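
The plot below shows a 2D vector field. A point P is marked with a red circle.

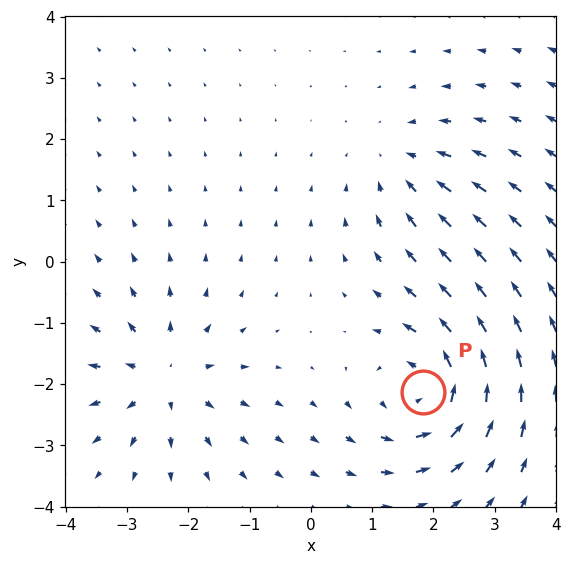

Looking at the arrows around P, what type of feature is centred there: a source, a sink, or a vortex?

At P (1.8, -2.1) the arrows circulate counterclockwise. Divergence ≈0, curl about +5 — near-zero divergence with nonzero curl is a vortex.

vortex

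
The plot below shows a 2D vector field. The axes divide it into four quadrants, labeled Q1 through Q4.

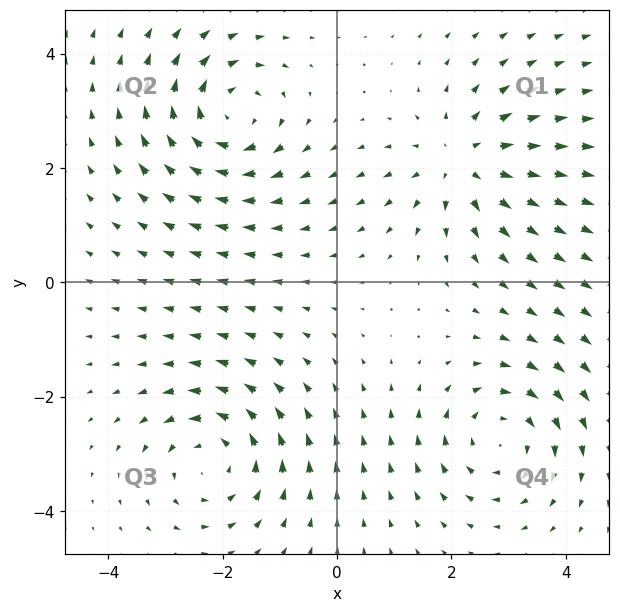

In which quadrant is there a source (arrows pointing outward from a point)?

The source sits at approximately (2.2, 2.1), which lies in quadrant Q1. The divergence there is about +3, positive as expected for a source.

Q1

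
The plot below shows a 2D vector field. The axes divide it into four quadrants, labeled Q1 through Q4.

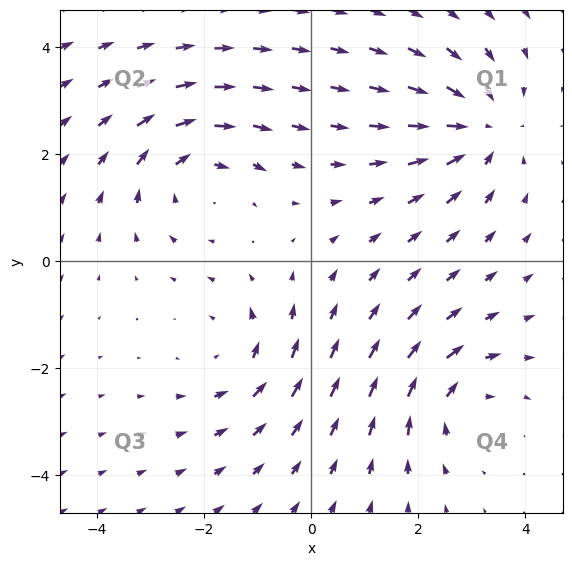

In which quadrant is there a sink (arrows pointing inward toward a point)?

The sink sits at approximately (3.2, 2.5), which lies in quadrant Q1. The divergence there is about -4, negative as expected for a sink.

Q1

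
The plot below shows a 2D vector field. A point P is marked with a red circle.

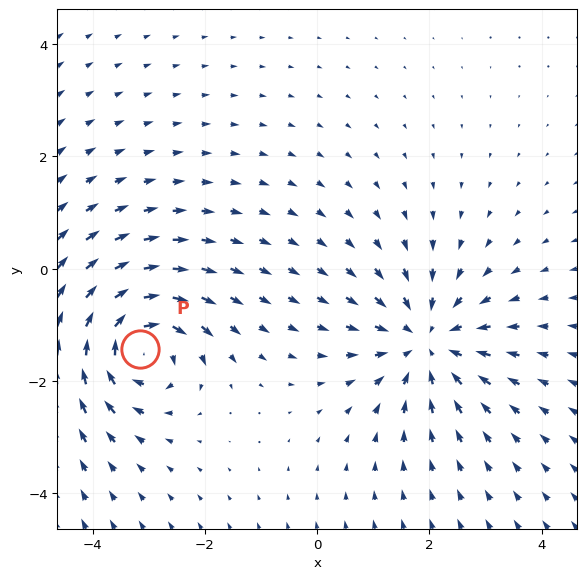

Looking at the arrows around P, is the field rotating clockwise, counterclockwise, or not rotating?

clockwise

Near P at (-3.2, -1.4) the arrows circulate clockwise. The curl (z-component) there is about -4; negative curl means clockwise rotation.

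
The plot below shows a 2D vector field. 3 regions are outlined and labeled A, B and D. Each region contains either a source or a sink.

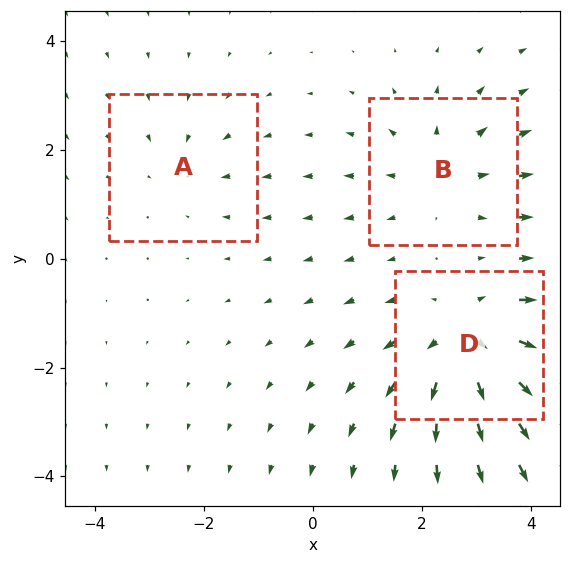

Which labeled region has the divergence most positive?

Divergence at each region's feature centre — A: about -2, B: about +3, D: about +5. Region D is most positive.

D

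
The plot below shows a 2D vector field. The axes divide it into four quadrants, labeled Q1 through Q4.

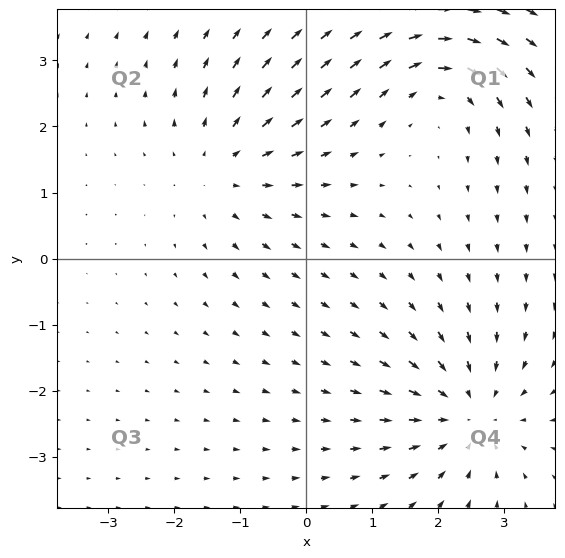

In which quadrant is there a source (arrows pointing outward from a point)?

Q2

The source sits at approximately (-1.3, 1.4), which lies in quadrant Q2. The divergence there is about +3, positive as expected for a source.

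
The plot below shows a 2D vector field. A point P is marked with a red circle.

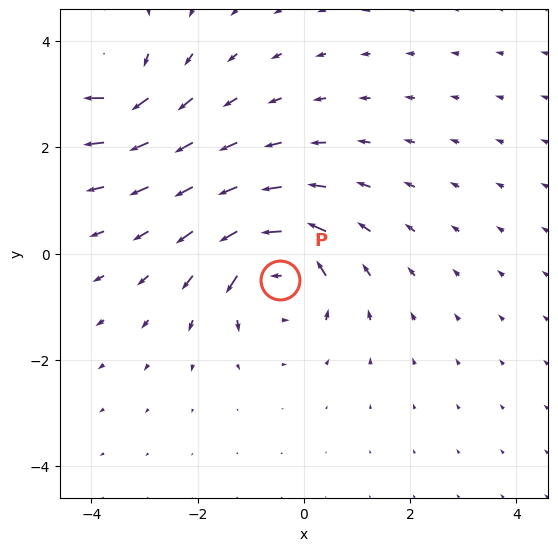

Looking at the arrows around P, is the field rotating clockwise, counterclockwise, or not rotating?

Near P at (-0.4, -0.5) the arrows circulate counterclockwise. The curl (z-component) there is about +5; positive curl means counterclockwise rotation.

counterclockwise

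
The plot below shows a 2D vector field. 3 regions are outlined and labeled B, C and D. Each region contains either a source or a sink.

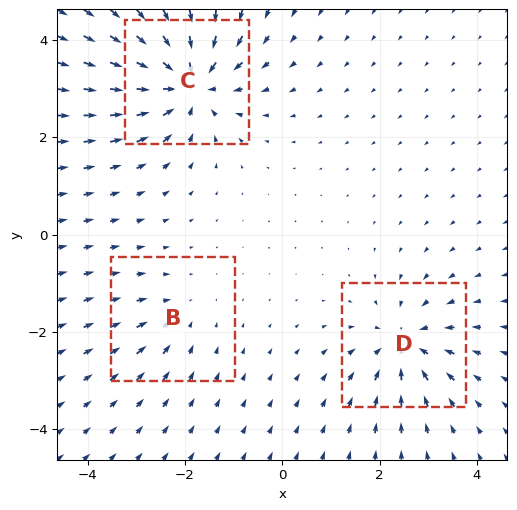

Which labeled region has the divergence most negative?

Divergence at each region's feature centre — B: about -2, C: about -6, D: about -4. Region C is most negative.

C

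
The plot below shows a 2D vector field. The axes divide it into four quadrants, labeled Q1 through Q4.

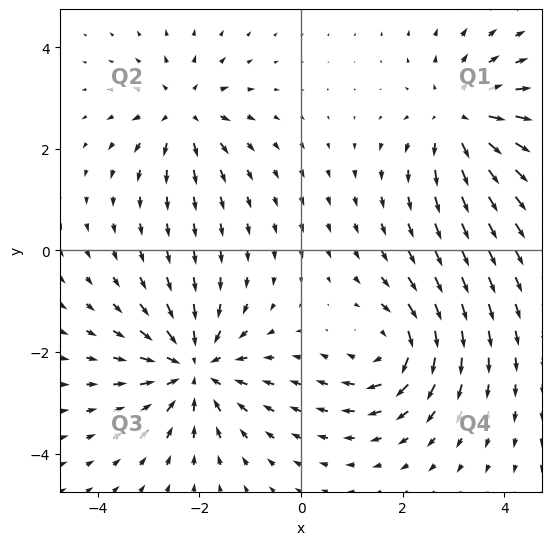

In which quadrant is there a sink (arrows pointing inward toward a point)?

Q3

The sink sits at approximately (-2.1, -2.3), which lies in quadrant Q3. The divergence there is about -5, negative as expected for a sink.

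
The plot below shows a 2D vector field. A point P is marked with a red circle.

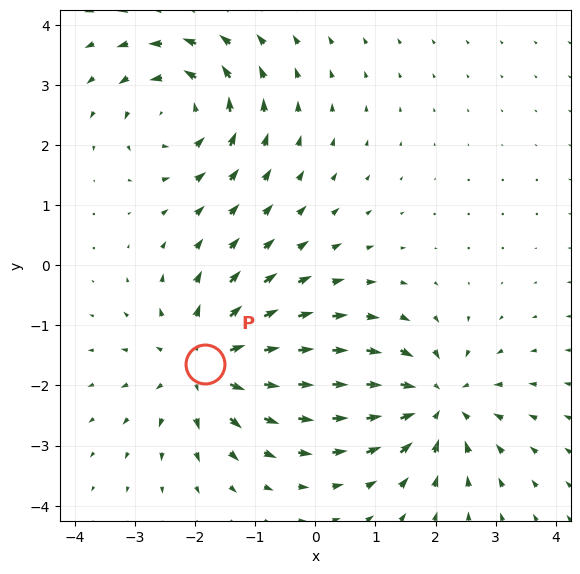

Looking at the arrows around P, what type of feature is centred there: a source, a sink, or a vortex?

At P (-1.8, -1.7) the arrows spread outward. Divergence about +5, curl ≈0 — positive divergence with near-zero curl is a source.

source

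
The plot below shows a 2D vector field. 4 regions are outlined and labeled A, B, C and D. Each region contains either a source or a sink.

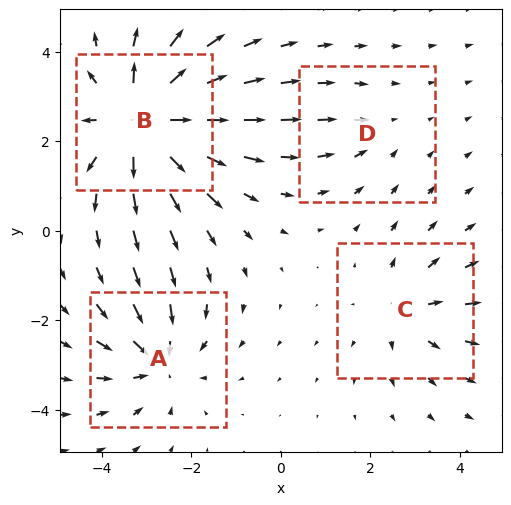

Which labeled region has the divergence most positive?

Divergence at each region's feature centre — A: about -4, B: about +7, C: about +3, D: about -2. Region B is most positive.

B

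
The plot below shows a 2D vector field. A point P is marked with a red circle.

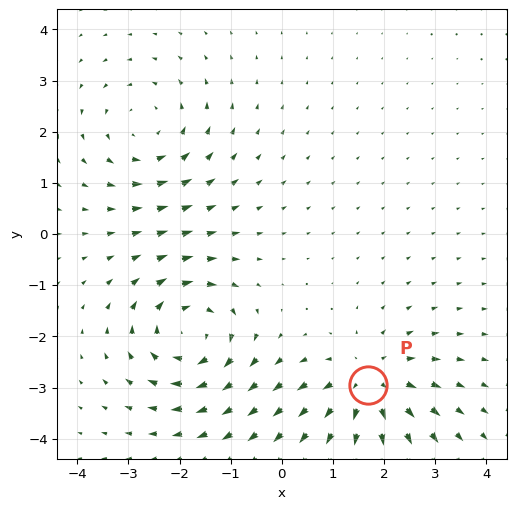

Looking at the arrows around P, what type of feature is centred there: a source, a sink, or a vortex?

source

At P (1.7, -2.9) the arrows spread outward. Divergence about +4, curl ≈0 — positive divergence with near-zero curl is a source.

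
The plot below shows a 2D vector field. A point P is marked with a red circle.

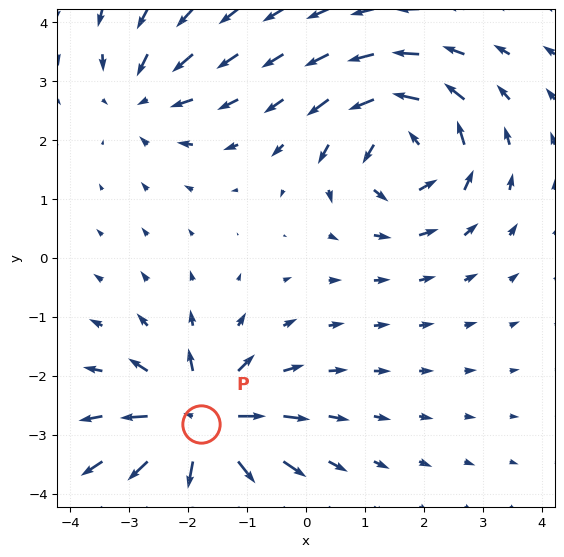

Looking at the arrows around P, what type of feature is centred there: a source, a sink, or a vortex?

source

At P (-1.8, -2.8) the arrows spread outward. Divergence about +7, curl ≈0 — positive divergence with near-zero curl is a source.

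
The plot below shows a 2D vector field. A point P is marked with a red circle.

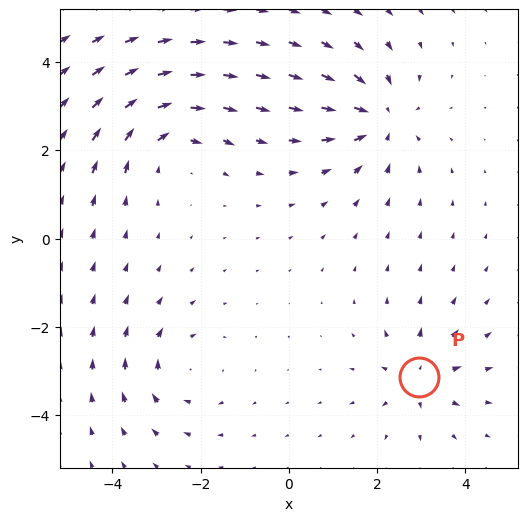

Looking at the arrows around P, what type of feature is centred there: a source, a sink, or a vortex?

At P (2.9, -3.1) the arrows spread outward. Divergence about +4, curl ≈0 — positive divergence with near-zero curl is a source.

source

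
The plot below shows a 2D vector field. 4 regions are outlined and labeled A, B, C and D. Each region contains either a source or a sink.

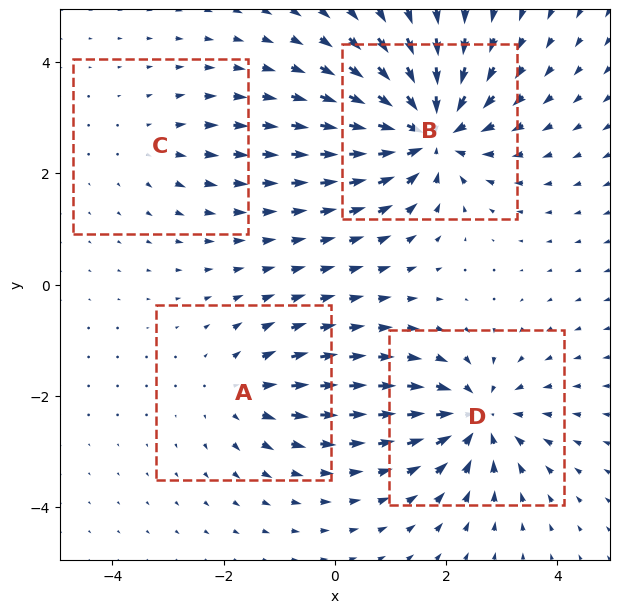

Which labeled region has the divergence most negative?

B

Divergence at each region's feature centre — A: about +3, B: about -7, C: about +2, D: about -5. Region B is most negative.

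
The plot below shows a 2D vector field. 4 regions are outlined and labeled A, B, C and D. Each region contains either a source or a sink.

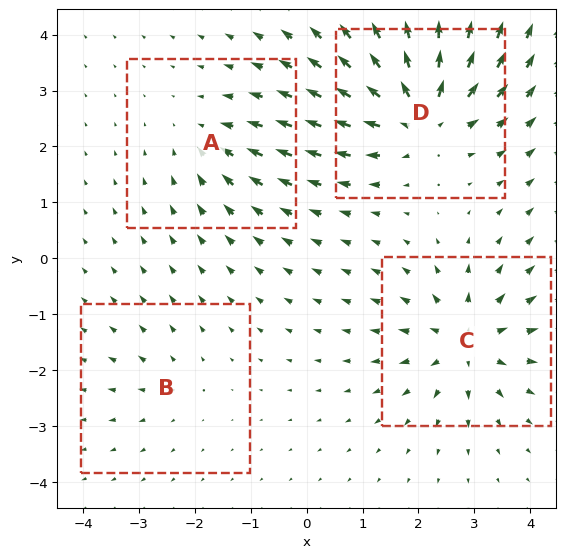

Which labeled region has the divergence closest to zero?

Divergence at each region's feature centre — A: about -4, B: about +2, C: about +6, D: about +8. Region B is closest to zero.

B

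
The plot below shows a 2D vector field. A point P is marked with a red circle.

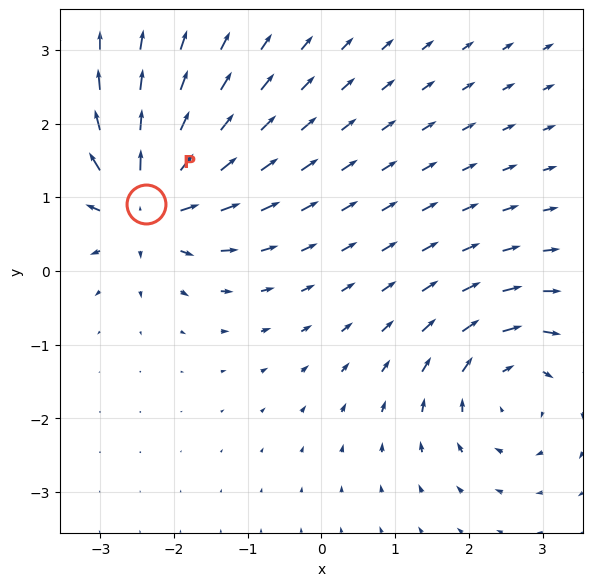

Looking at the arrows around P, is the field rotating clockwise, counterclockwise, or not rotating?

Near P at (-2.4, 0.9) the arrows show no circulation. The curl there is ≈0.

not rotating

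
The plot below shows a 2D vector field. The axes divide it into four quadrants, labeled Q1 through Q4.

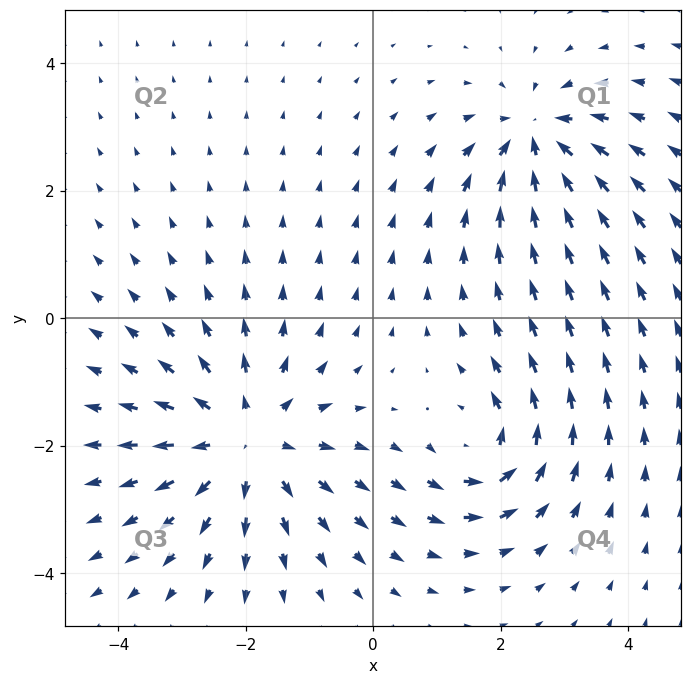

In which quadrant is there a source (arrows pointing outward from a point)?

The source sits at approximately (-2.0, -1.9), which lies in quadrant Q3. The divergence there is about +4, positive as expected for a source.

Q3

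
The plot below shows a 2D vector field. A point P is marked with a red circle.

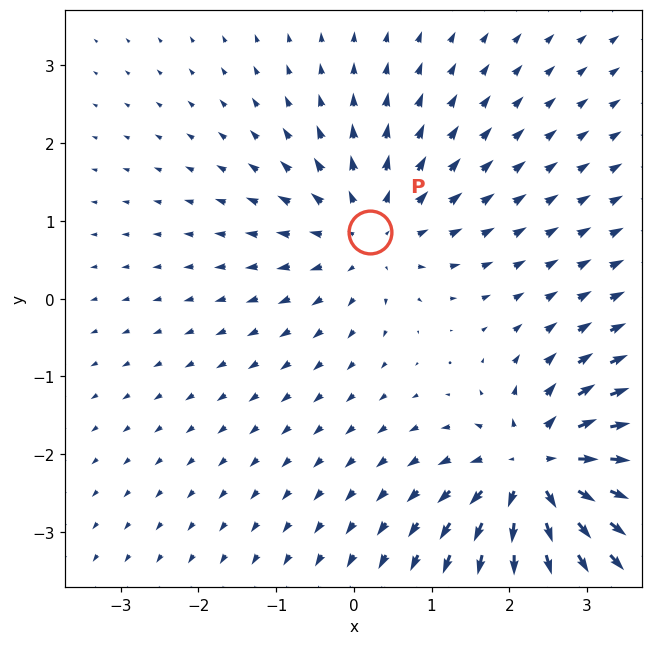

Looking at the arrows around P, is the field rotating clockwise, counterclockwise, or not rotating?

not rotating

Near P at (0.2, 0.9) the arrows show no circulation. The curl there is ≈0.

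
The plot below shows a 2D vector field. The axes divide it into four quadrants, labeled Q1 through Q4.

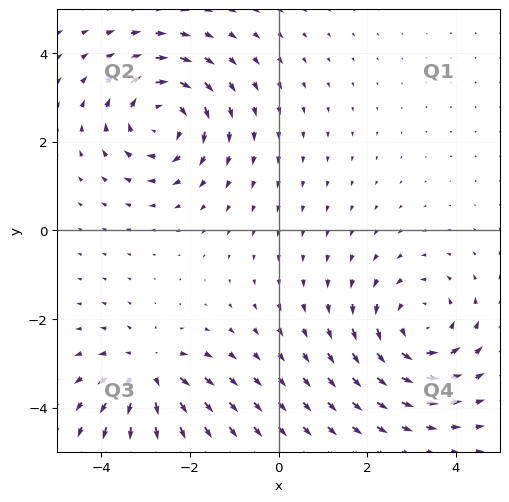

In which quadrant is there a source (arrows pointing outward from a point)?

The source sits at approximately (-2.9, -3.2), which lies in quadrant Q3. The divergence there is about +3, positive as expected for a source.

Q3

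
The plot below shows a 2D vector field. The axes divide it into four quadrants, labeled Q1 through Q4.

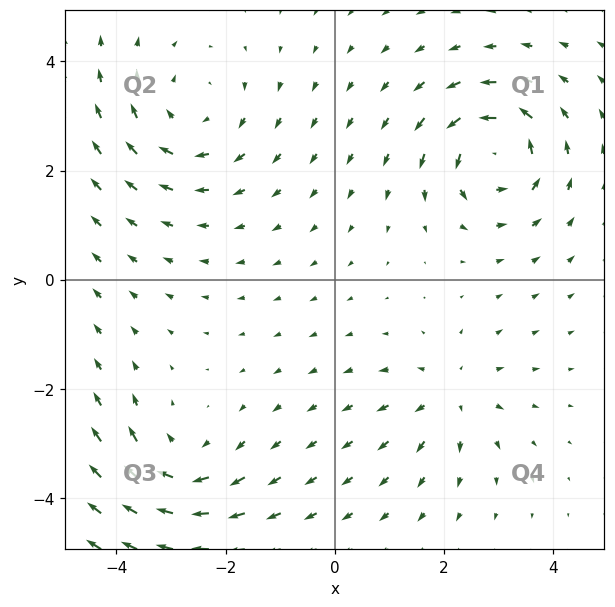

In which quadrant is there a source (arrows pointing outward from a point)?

The source sits at approximately (2.1, -2.1), which lies in quadrant Q4. The divergence there is about +3, positive as expected for a source.

Q4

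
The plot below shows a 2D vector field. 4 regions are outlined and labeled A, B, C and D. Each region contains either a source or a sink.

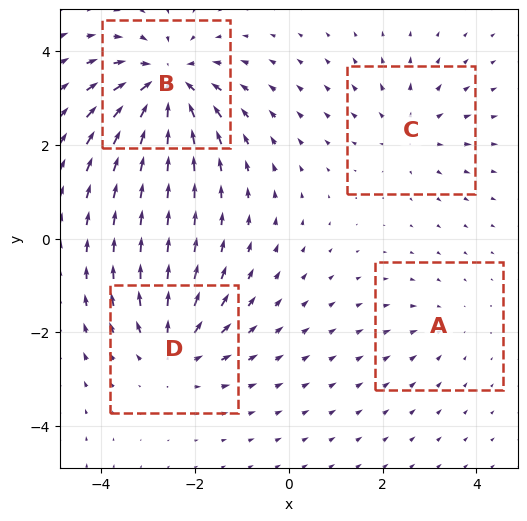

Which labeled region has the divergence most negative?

Divergence at each region's feature centre — A: about -2, B: about -7, C: about +3, D: about +5. Region B is most negative.

B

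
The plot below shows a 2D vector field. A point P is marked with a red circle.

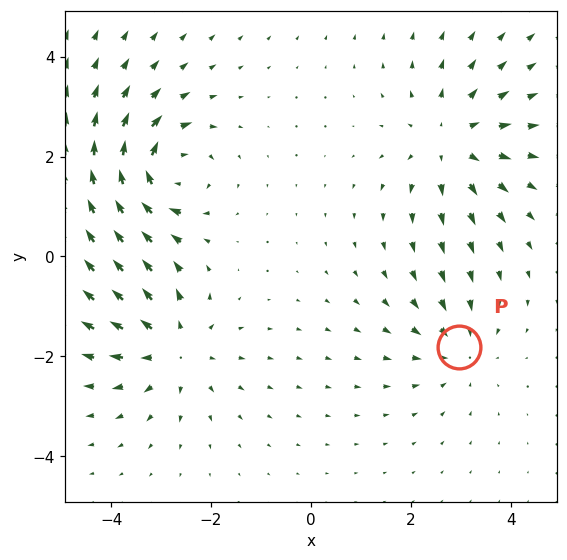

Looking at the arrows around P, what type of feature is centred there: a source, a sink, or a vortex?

At P (3.0, -1.8) the arrows converge inward. Divergence about -3, curl ≈0 — negative divergence with near-zero curl is a sink.

sink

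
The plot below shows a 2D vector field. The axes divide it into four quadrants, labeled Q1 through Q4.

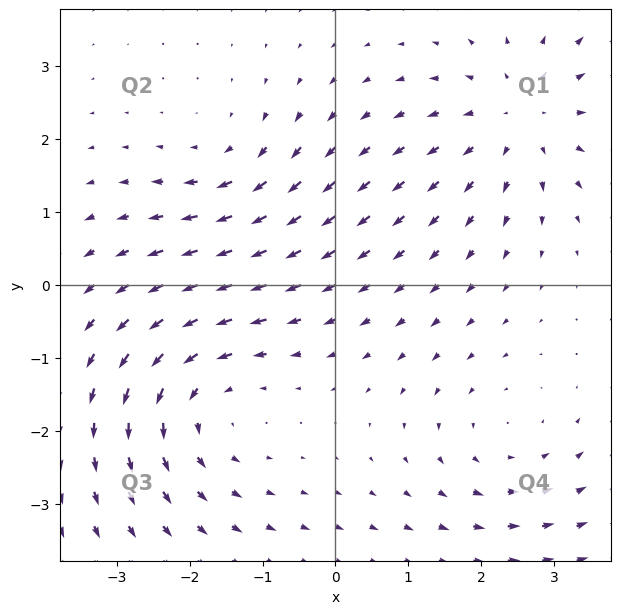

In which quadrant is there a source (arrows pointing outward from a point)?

Q1

The source sits at approximately (2.6, 2.3), which lies in quadrant Q1. The divergence there is about +4, positive as expected for a source.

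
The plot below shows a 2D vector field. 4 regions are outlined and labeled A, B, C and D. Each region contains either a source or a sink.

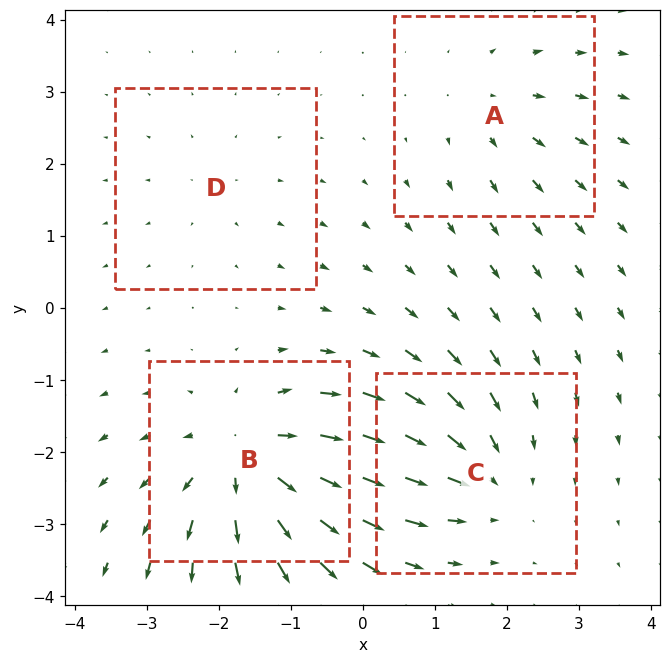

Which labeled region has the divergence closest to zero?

D

Divergence at each region's feature centre — A: about +3, B: about +7, C: about -5, D: about +2. Region D is closest to zero.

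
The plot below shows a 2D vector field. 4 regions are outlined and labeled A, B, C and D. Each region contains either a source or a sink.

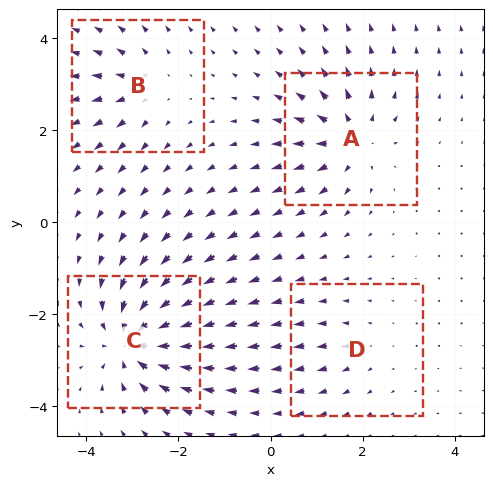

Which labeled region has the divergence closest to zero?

D

Divergence at each region's feature centre — A: about +6, B: about +4, C: about -8, D: about +2. Region D is closest to zero.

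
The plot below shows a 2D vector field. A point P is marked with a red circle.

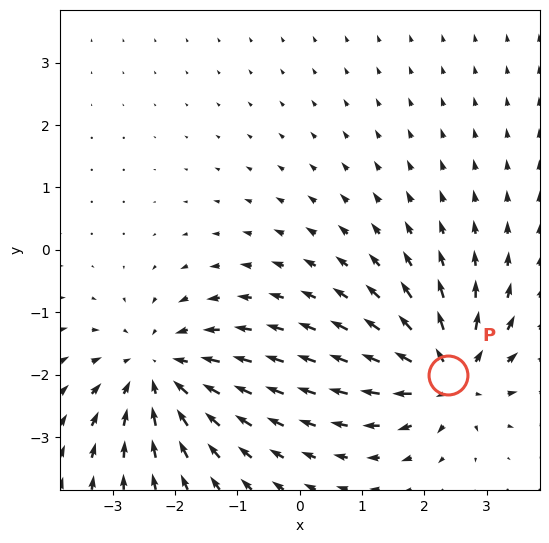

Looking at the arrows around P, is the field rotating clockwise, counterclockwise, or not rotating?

not rotating

Near P at (2.4, -2.0) the arrows show no circulation. The curl there is ≈0.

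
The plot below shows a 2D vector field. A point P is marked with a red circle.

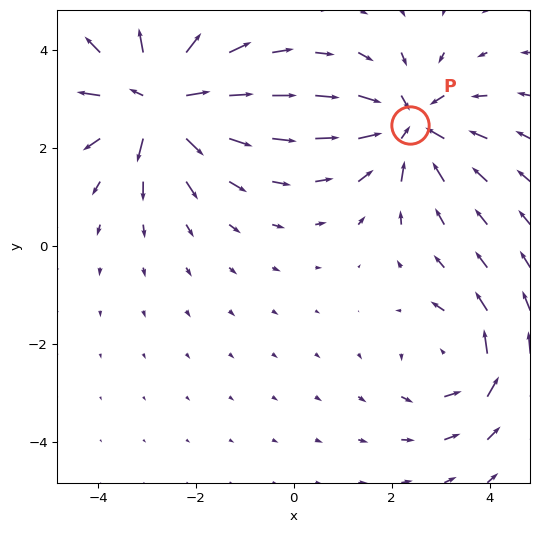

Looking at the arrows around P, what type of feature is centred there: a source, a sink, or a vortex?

sink

At P (2.4, 2.5) the arrows converge inward. Divergence about -4, curl ≈0 — negative divergence with near-zero curl is a sink.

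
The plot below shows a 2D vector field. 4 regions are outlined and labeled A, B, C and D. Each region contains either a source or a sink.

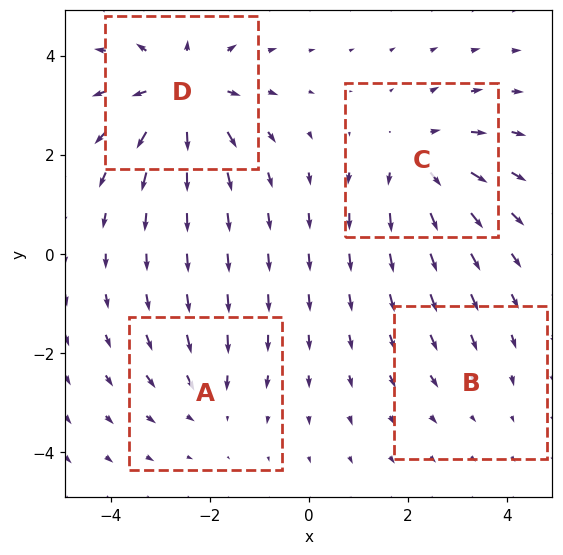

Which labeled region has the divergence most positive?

Divergence at each region's feature centre — A: about -3, B: about -2, C: about +5, D: about +6. Region D is most positive.

D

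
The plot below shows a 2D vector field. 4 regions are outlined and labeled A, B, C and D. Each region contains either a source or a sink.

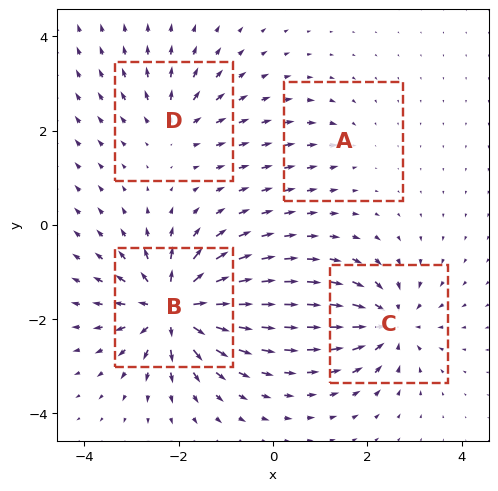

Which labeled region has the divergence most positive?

B

Divergence at each region's feature centre — A: about -2, B: about +9, C: about -6, D: about +4. Region B is most positive.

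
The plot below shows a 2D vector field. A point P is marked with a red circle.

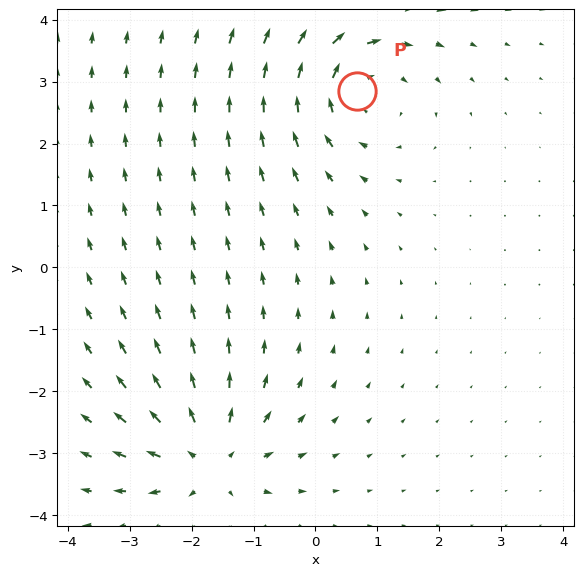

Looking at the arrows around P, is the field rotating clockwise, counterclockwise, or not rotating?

Near P at (0.7, 2.8) the arrows circulate clockwise. The curl (z-component) there is about -4; negative curl means clockwise rotation.

clockwise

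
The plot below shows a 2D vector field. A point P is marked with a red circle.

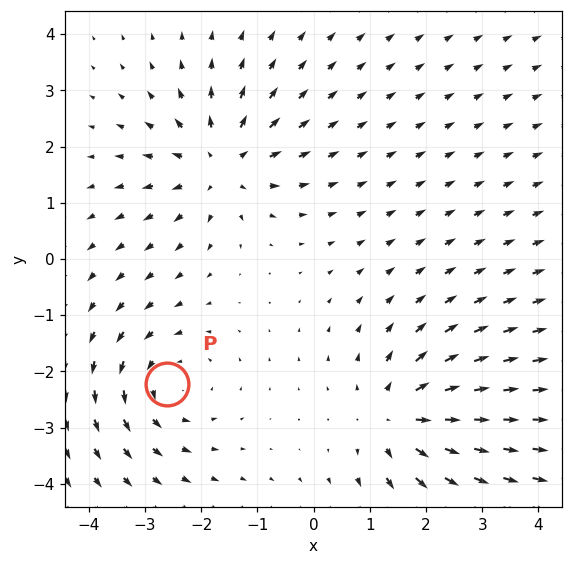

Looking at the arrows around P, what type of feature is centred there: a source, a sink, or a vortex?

At P (-2.6, -2.2) the arrows circulate counterclockwise. Divergence ≈0, curl about +3 — near-zero divergence with nonzero curl is a vortex.

vortex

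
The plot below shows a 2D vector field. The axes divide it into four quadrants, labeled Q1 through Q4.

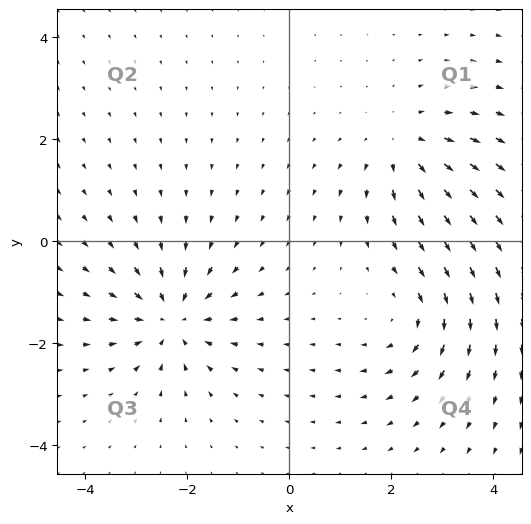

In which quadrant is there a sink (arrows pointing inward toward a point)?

The sink sits at approximately (-2.3, -1.5), which lies in quadrant Q3. The divergence there is about -4, negative as expected for a sink.

Q3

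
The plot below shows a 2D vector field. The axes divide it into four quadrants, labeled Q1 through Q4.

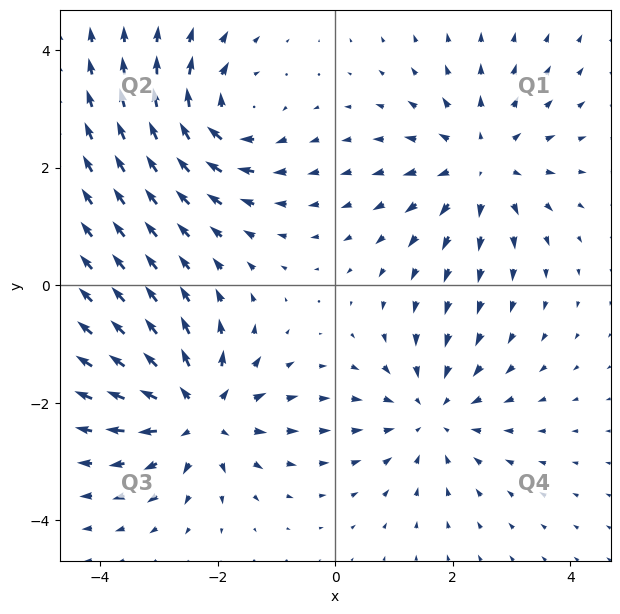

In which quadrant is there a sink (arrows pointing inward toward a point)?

Q4

The sink sits at approximately (1.6, -2.2), which lies in quadrant Q4. The divergence there is about -3, negative as expected for a sink.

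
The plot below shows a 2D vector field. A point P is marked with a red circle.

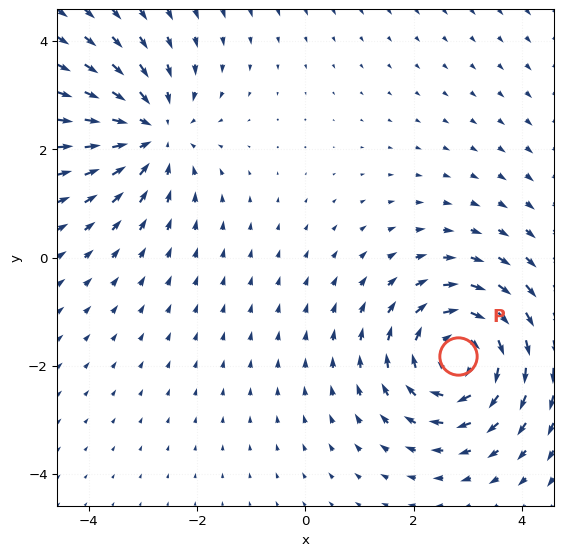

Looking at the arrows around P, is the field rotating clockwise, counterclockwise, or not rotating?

clockwise

Near P at (2.8, -1.8) the arrows circulate clockwise. The curl (z-component) there is about -5; negative curl means clockwise rotation.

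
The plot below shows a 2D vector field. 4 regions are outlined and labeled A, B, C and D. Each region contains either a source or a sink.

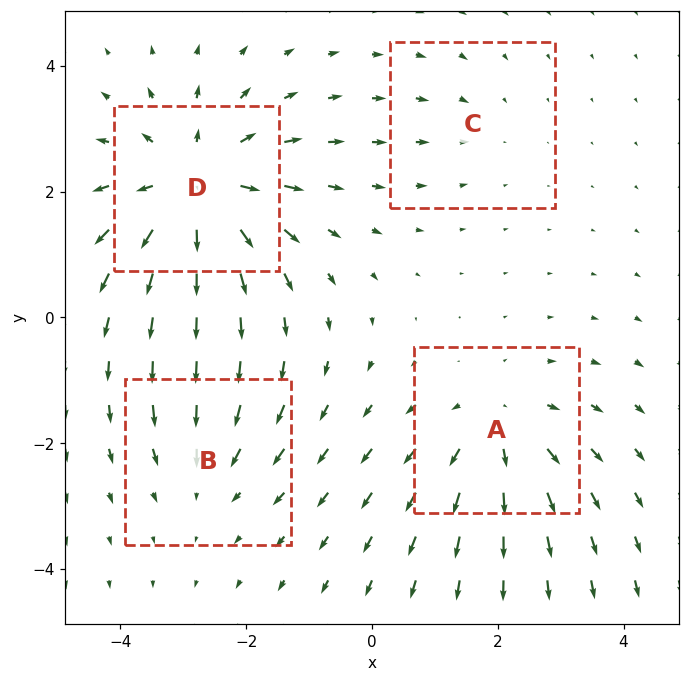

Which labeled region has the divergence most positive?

D

Divergence at each region's feature centre — A: about +4, B: about -3, C: about -2, D: about +6. Region D is most positive.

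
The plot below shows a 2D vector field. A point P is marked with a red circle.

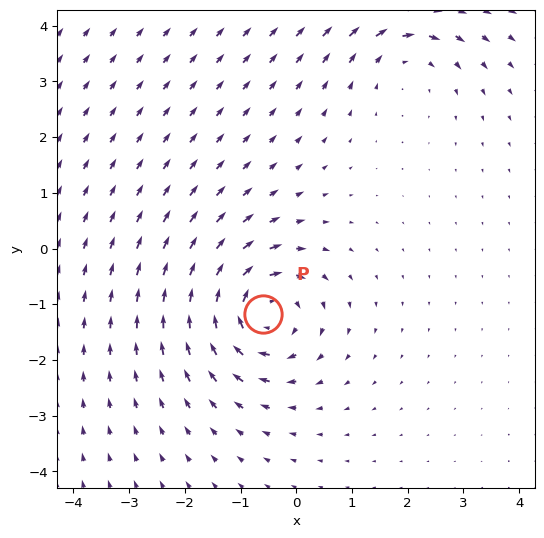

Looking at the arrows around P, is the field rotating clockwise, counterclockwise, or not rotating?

Near P at (-0.6, -1.2) the arrows circulate clockwise. The curl (z-component) there is about -6; negative curl means clockwise rotation.

clockwise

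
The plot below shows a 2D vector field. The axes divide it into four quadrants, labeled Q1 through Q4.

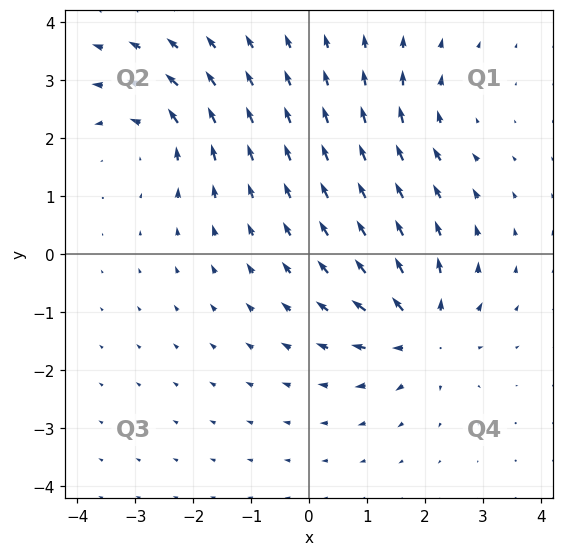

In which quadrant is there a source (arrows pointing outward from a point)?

Q4

The source sits at approximately (1.9, -1.4), which lies in quadrant Q4. The divergence there is about +6, positive as expected for a source.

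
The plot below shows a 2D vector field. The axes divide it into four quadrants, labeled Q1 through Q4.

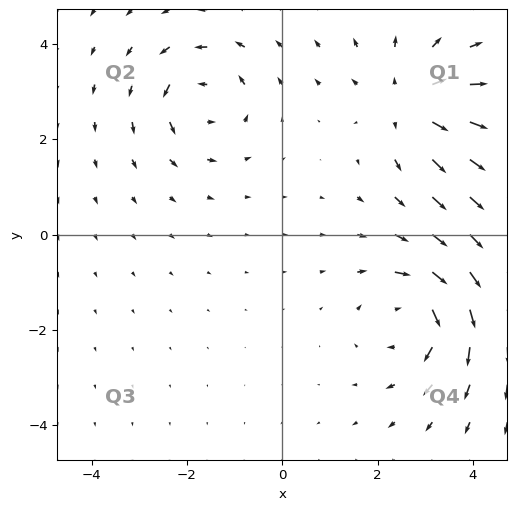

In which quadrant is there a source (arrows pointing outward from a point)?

The source sits at approximately (2.7, 2.8), which lies in quadrant Q1. The divergence there is about +4, positive as expected for a source.

Q1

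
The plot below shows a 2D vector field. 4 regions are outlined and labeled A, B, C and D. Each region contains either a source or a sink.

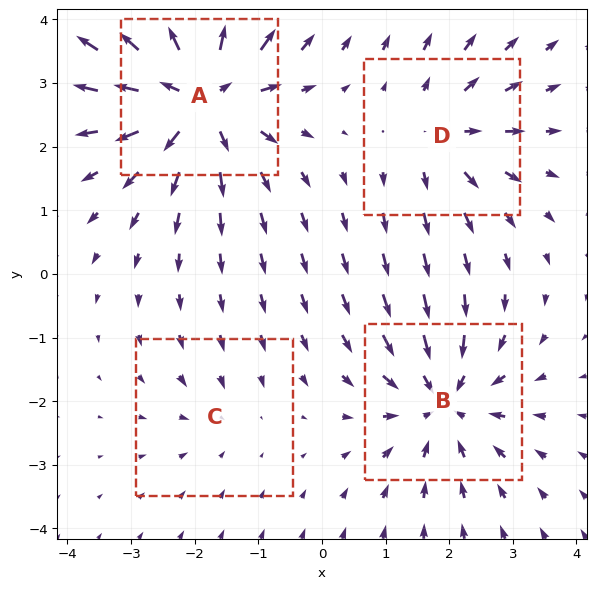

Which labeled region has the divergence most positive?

A

Divergence at each region's feature centre — A: about +7, B: about -5, C: about -2, D: about +4. Region A is most positive.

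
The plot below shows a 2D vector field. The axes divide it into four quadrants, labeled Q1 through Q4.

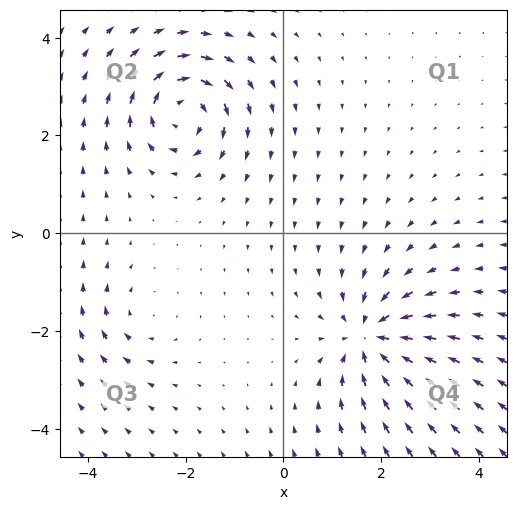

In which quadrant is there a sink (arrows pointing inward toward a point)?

Q4

The sink sits at approximately (1.8, -2.1), which lies in quadrant Q4. The divergence there is about -6, negative as expected for a sink.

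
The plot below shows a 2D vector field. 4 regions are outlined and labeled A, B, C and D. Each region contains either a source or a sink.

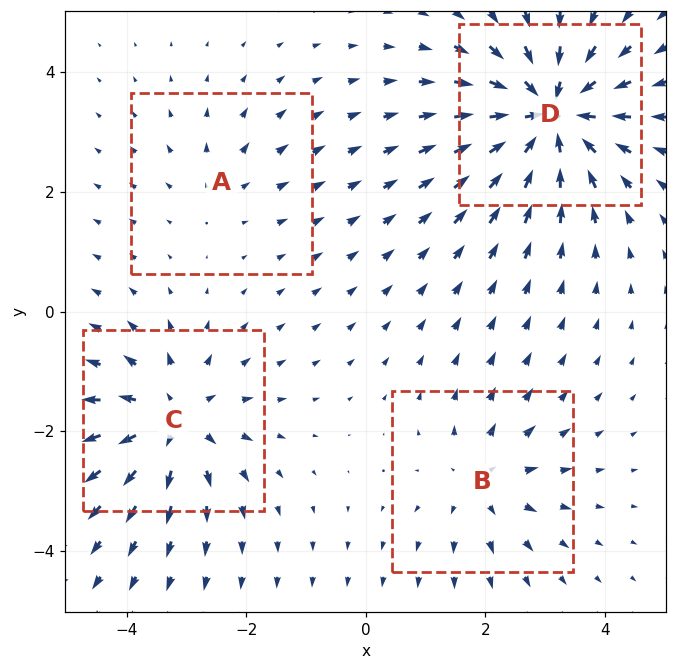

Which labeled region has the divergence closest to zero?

Divergence at each region's feature centre — A: about +2, B: about +4, C: about +5, D: about -8. Region A is closest to zero.

A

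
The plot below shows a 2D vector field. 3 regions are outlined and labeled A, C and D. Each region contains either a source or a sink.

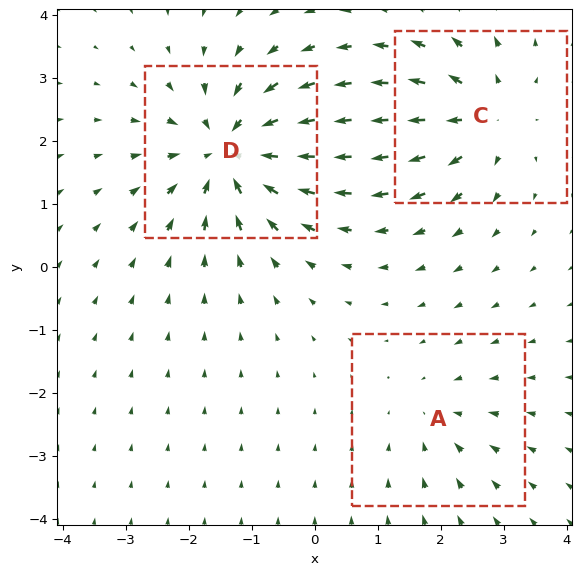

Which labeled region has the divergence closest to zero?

A

Divergence at each region's feature centre — A: about -2, C: about +3, D: about -5. Region A is closest to zero.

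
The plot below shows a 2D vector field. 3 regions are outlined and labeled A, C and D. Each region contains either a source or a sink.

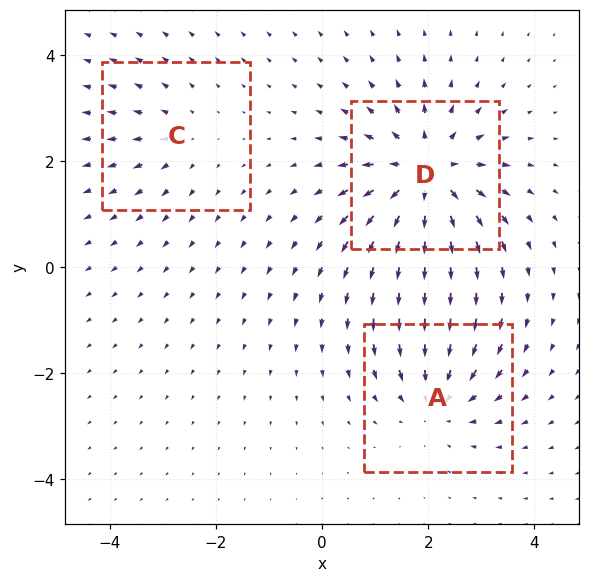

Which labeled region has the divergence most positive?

Divergence at each region's feature centre — A: about -3, C: about +2, D: about +5. Region D is most positive.

D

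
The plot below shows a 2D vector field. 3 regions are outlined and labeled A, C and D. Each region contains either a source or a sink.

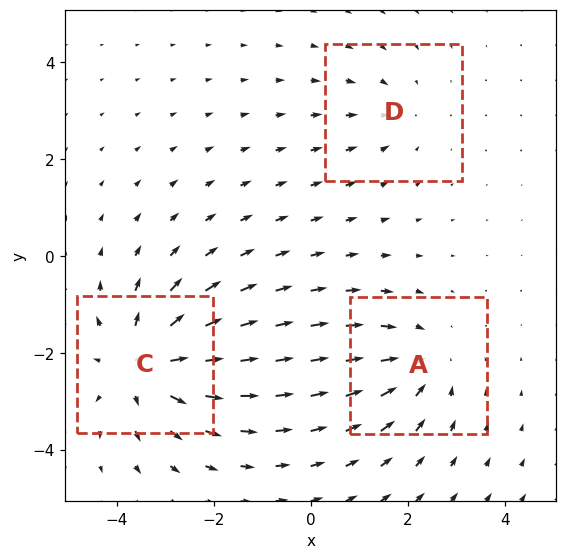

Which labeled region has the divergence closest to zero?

Divergence at each region's feature centre — A: about -3, C: about +4, D: about -2. Region D is closest to zero.

D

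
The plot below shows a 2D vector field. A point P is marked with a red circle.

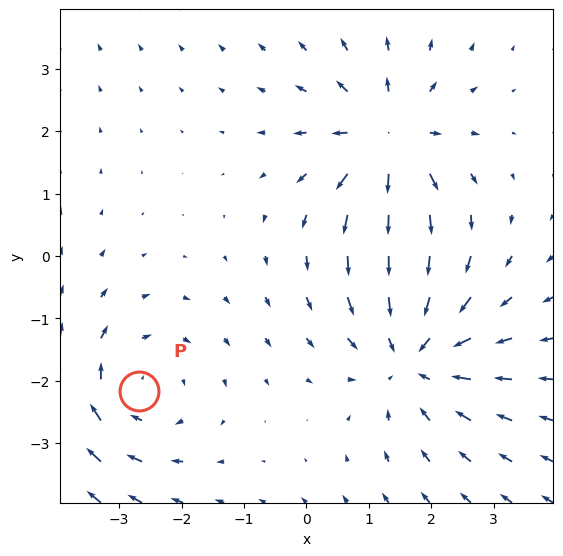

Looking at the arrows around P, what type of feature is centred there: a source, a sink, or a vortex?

vortex

At P (-2.7, -2.2) the arrows circulate clockwise. Divergence ≈0, curl about -3 — near-zero divergence with nonzero curl is a vortex.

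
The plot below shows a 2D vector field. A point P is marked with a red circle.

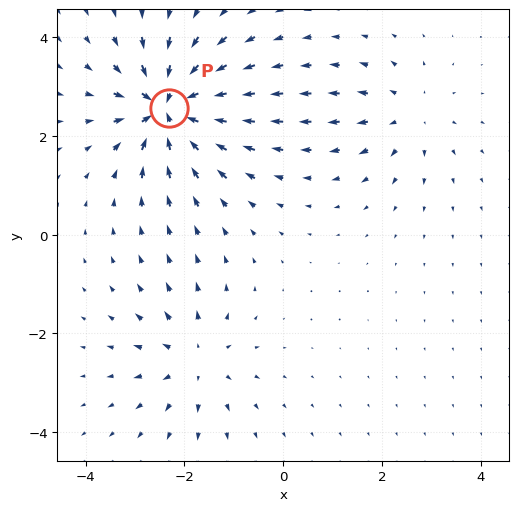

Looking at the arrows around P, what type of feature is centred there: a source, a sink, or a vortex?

At P (-2.3, 2.6) the arrows converge inward. Divergence about -7, curl ≈0 — negative divergence with near-zero curl is a sink.

sink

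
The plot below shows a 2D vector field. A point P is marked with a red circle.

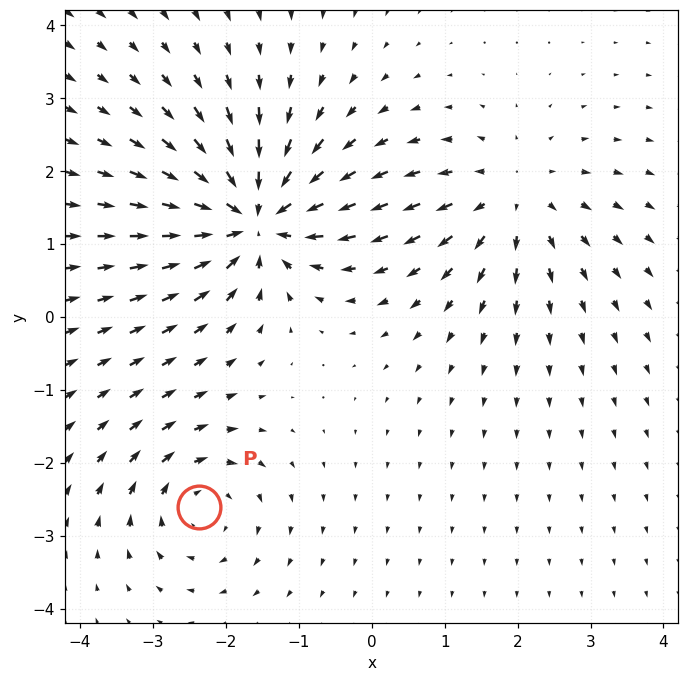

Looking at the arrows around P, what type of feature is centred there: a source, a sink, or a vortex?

vortex

At P (-2.4, -2.6) the arrows circulate clockwise. Divergence ≈0, curl about -4 — near-zero divergence with nonzero curl is a vortex.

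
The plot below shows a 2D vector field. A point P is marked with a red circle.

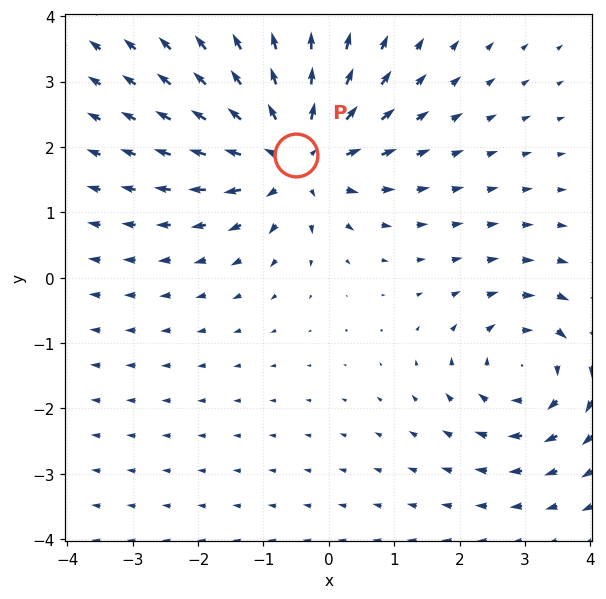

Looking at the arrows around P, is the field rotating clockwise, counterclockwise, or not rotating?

Near P at (-0.5, 1.9) the arrows show no circulation. The curl there is ≈0.

not rotating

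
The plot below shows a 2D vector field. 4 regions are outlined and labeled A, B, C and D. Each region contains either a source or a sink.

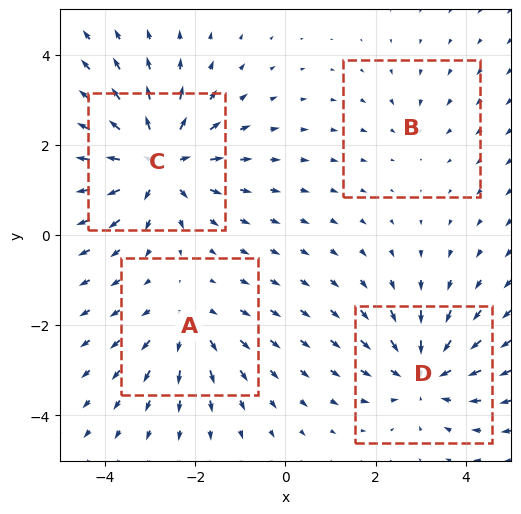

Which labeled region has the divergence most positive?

C

Divergence at each region's feature centre — A: about +3, B: about -2, C: about +6, D: about -5. Region C is most positive.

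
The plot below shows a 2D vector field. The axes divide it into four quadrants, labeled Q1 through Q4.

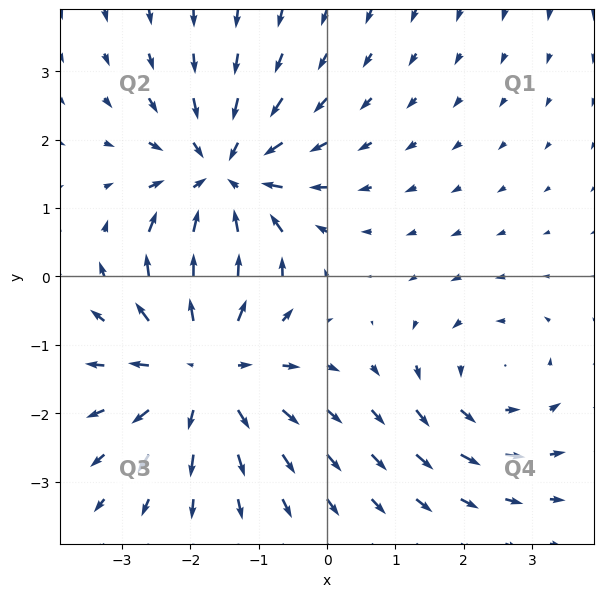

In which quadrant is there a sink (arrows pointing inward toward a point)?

Q2

The sink sits at approximately (-1.5, 1.4), which lies in quadrant Q2. The divergence there is about -4, negative as expected for a sink.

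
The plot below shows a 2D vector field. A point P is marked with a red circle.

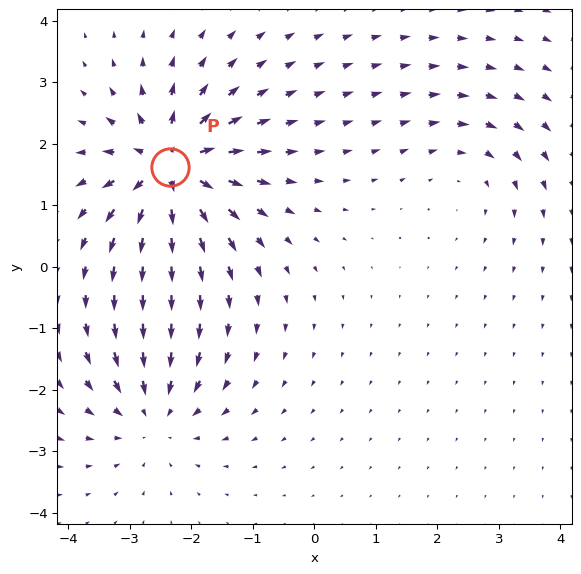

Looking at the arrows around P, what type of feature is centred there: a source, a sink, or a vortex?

At P (-2.3, 1.6) the arrows spread outward. Divergence about +7, curl ≈0 — positive divergence with near-zero curl is a source.

source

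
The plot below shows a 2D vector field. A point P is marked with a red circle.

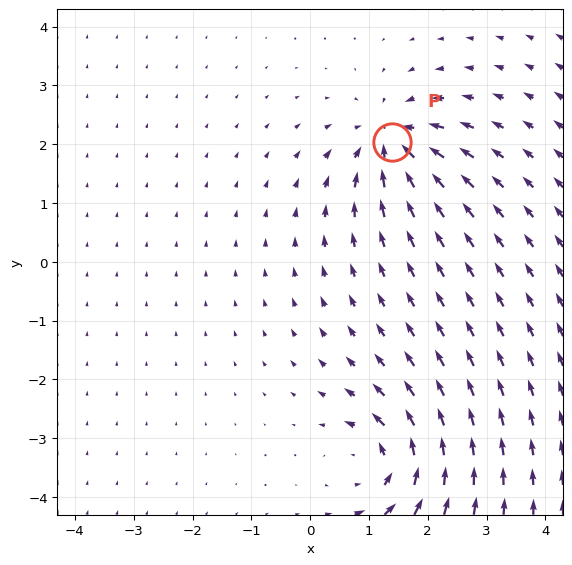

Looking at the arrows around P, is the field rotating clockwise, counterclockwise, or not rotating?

not rotating

Near P at (1.4, 2.0) the arrows show no circulation. The curl there is ≈0.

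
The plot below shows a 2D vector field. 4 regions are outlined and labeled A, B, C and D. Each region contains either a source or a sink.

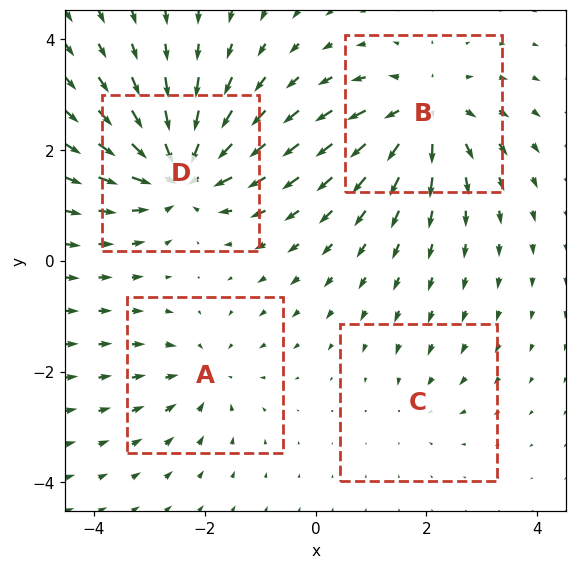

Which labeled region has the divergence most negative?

Divergence at each region's feature centre — A: about -4, B: about +6, C: about -2, D: about -7. Region D is most negative.

D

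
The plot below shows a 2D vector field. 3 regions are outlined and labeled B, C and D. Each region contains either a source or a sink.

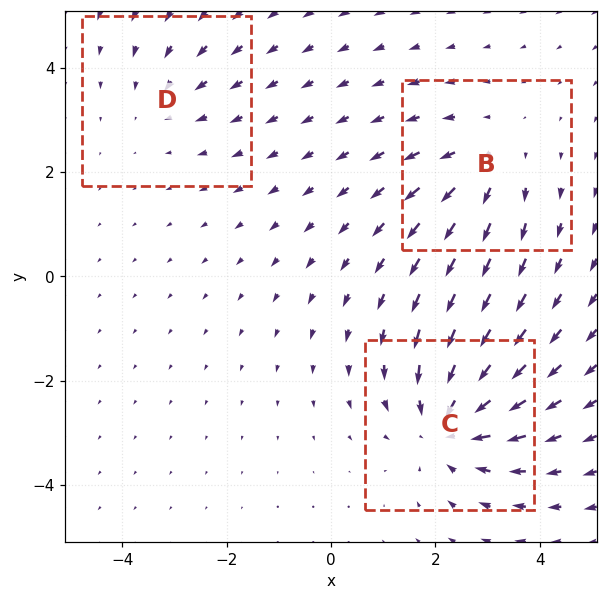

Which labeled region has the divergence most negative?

C

Divergence at each region's feature centre — B: about +3, C: about -4, D: about -2. Region C is most negative.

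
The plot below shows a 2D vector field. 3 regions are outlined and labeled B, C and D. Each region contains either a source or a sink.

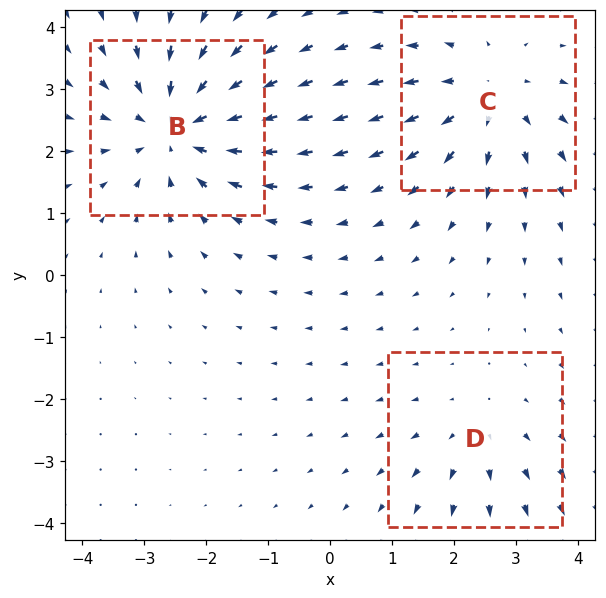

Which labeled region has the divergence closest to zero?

D

Divergence at each region's feature centre — B: about -4, C: about +3, D: about +2. Region D is closest to zero.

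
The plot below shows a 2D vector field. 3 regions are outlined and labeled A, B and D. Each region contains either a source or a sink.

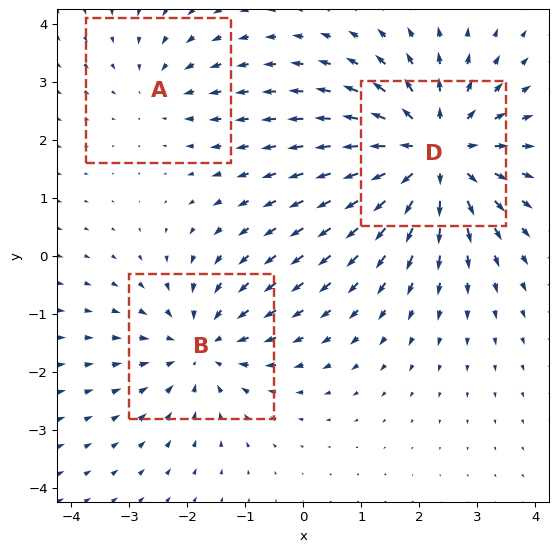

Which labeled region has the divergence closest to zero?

Divergence at each region's feature centre — A: about -2, B: about -3, D: about +4. Region A is closest to zero.

A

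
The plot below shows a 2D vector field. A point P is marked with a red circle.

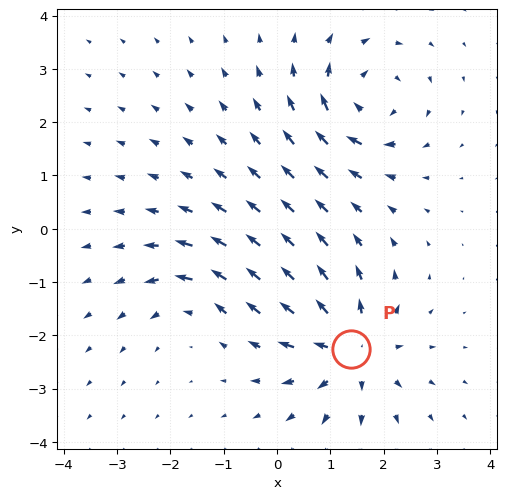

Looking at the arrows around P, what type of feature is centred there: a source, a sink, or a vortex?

source

At P (1.4, -2.3) the arrows spread outward. Divergence about +5, curl ≈0 — positive divergence with near-zero curl is a source.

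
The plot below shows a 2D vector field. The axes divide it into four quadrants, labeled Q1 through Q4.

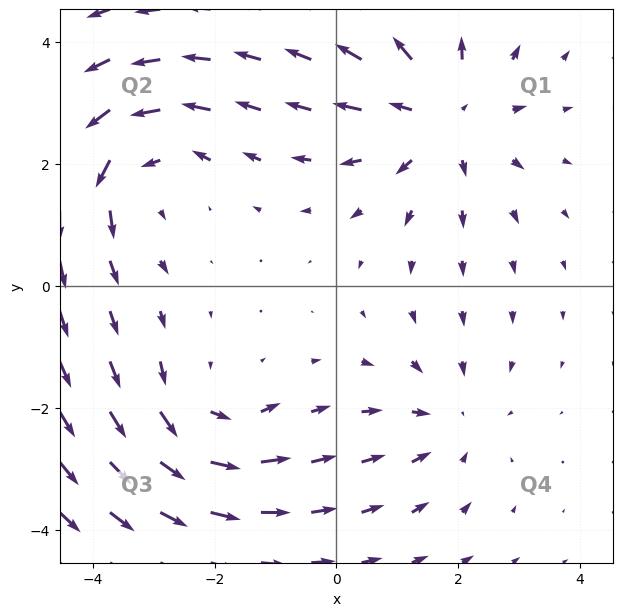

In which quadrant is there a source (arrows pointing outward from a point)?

Q1

The source sits at approximately (1.7, 2.8), which lies in quadrant Q1. The divergence there is about +4, positive as expected for a source.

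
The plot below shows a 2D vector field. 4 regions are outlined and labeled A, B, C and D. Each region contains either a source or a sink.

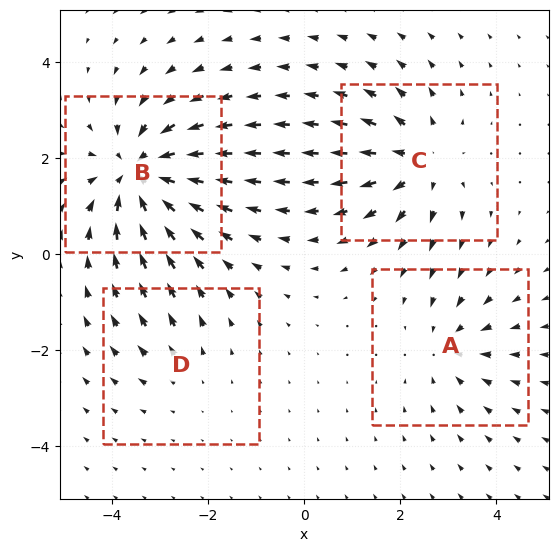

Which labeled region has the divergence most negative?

B

Divergence at each region's feature centre — A: about -3, B: about -6, C: about +4, D: about +2. Region B is most negative.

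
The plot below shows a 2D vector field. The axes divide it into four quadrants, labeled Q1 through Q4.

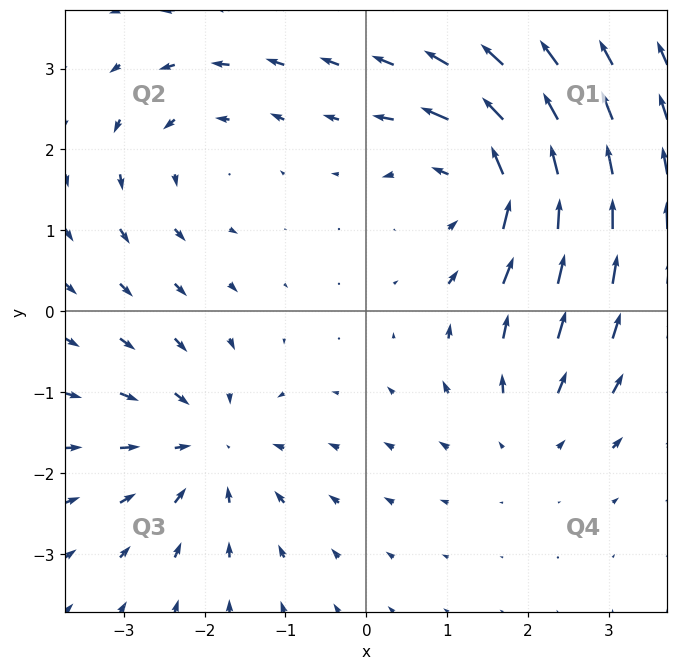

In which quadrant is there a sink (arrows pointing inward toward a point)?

The sink sits at approximately (-1.9, -1.7), which lies in quadrant Q3. The divergence there is about -4, negative as expected for a sink.

Q3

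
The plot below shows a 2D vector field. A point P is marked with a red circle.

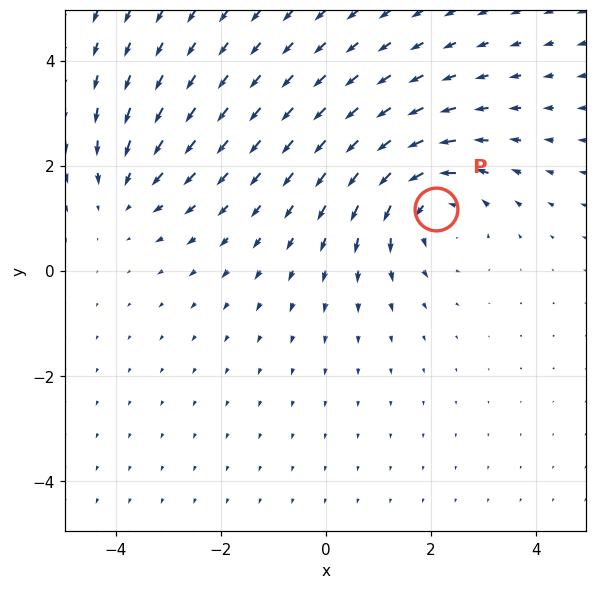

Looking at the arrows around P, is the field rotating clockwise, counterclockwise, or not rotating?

counterclockwise

Near P at (2.1, 1.2) the arrows circulate counterclockwise. The curl (z-component) there is about +4; positive curl means counterclockwise rotation.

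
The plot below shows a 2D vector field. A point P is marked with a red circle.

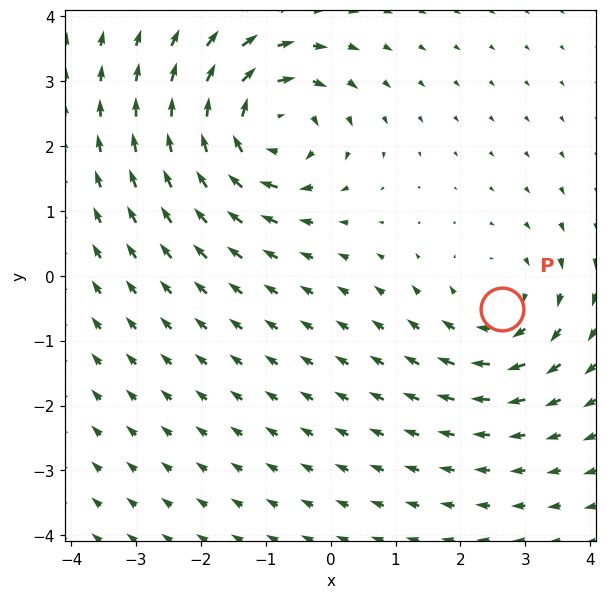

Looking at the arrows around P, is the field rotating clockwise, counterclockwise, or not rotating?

clockwise

Near P at (2.6, -0.5) the arrows circulate clockwise. The curl (z-component) there is about -3; negative curl means clockwise rotation.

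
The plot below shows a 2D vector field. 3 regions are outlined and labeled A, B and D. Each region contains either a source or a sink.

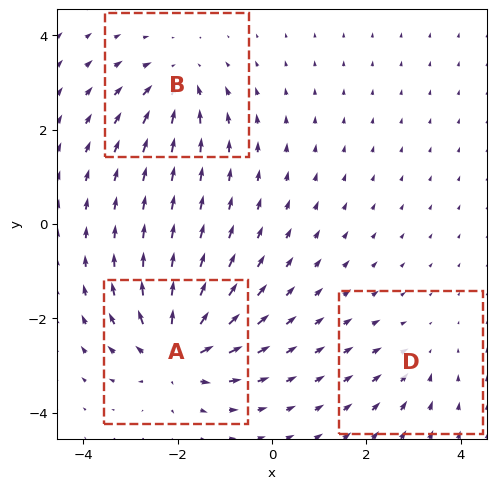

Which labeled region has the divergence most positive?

Divergence at each region's feature centre — A: about +6, B: about -4, D: about -2. Region A is most positive.

A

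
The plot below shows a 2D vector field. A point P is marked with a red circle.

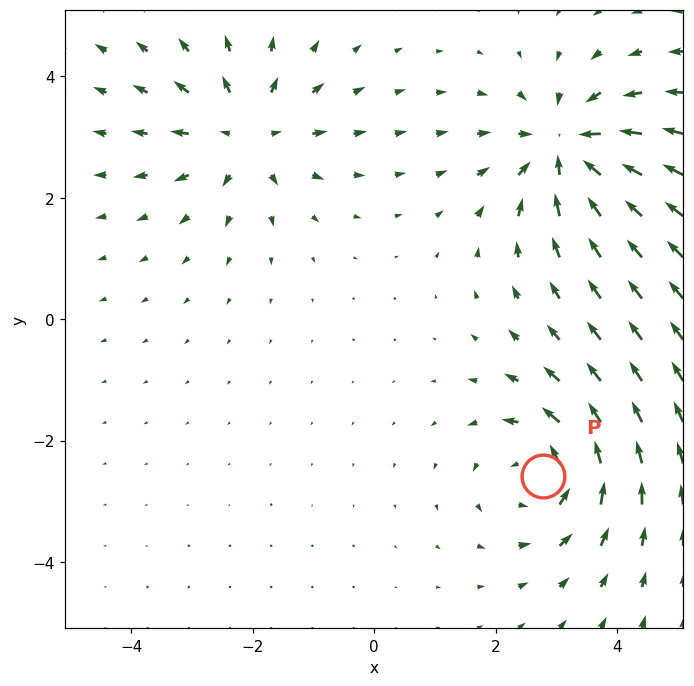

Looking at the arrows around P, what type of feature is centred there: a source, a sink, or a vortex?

vortex

At P (2.8, -2.6) the arrows circulate counterclockwise. Divergence ≈0, curl about +3 — near-zero divergence with nonzero curl is a vortex.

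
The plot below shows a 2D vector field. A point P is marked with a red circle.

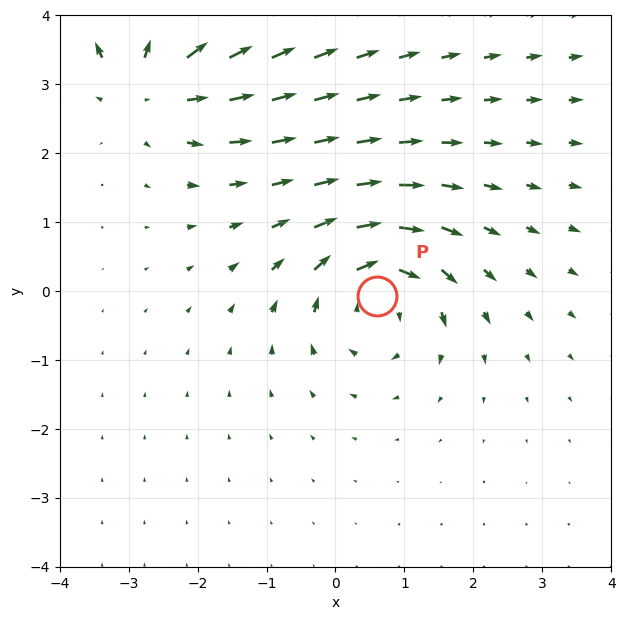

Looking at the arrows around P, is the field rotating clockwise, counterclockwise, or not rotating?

Near P at (0.6, -0.1) the arrows circulate clockwise. The curl (z-component) there is about -4; negative curl means clockwise rotation.

clockwise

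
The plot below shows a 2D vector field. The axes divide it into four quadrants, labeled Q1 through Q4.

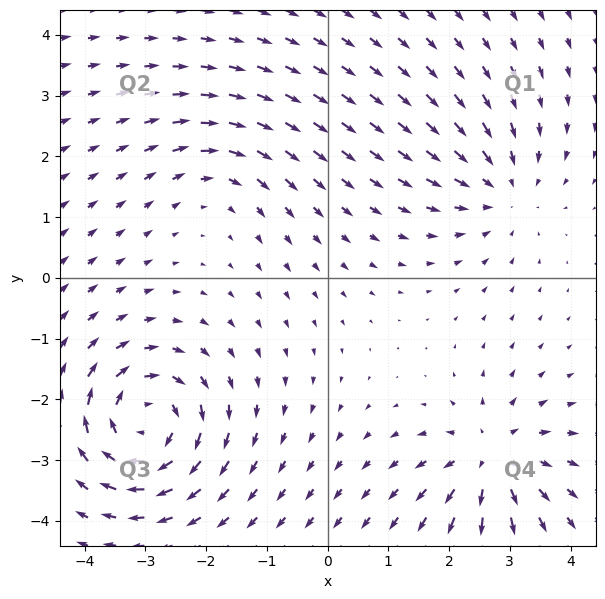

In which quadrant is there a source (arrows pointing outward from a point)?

Q4

The source sits at approximately (2.7, -3.0), which lies in quadrant Q4. The divergence there is about +5, positive as expected for a source.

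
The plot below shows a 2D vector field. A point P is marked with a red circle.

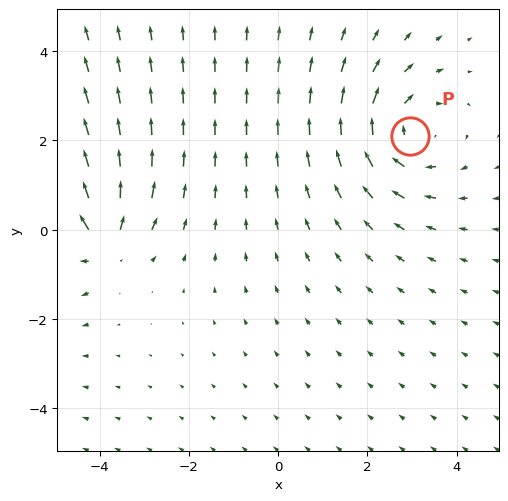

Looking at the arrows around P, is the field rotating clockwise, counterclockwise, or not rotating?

Near P at (3.0, 2.1) the arrows circulate clockwise. The curl (z-component) there is about -3; negative curl means clockwise rotation.

clockwise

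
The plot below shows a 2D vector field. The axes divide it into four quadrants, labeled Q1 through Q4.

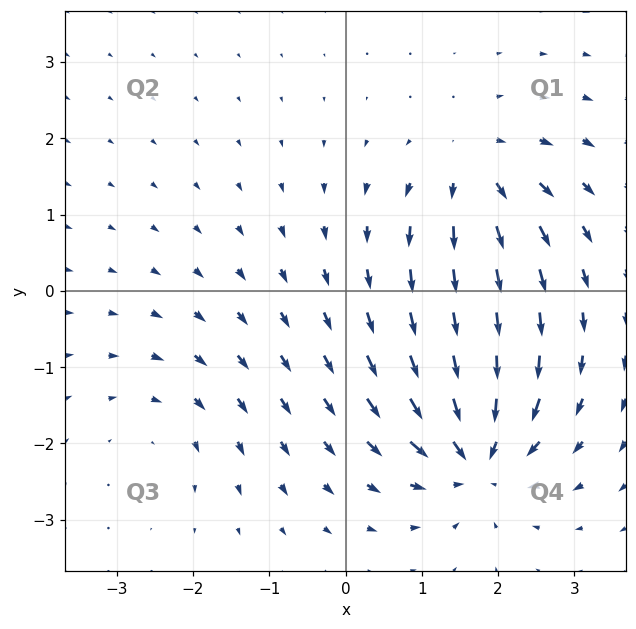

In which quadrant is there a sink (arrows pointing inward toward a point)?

The sink sits at approximately (1.7, -2.2), which lies in quadrant Q4. The divergence there is about -7, negative as expected for a sink.

Q4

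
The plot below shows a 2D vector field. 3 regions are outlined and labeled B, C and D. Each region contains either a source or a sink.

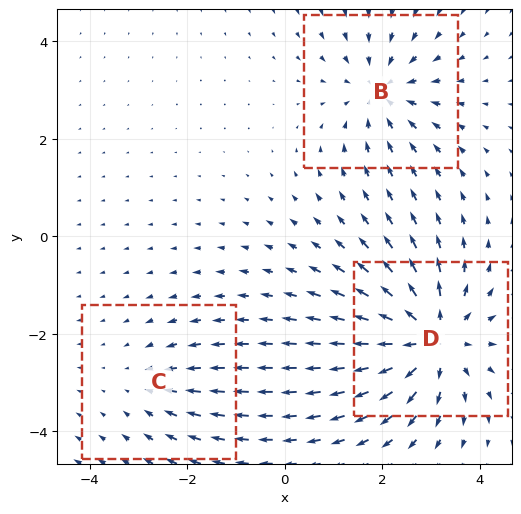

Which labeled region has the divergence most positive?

Divergence at each region's feature centre — B: about -3, C: about -2, D: about +5. Region D is most positive.

D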